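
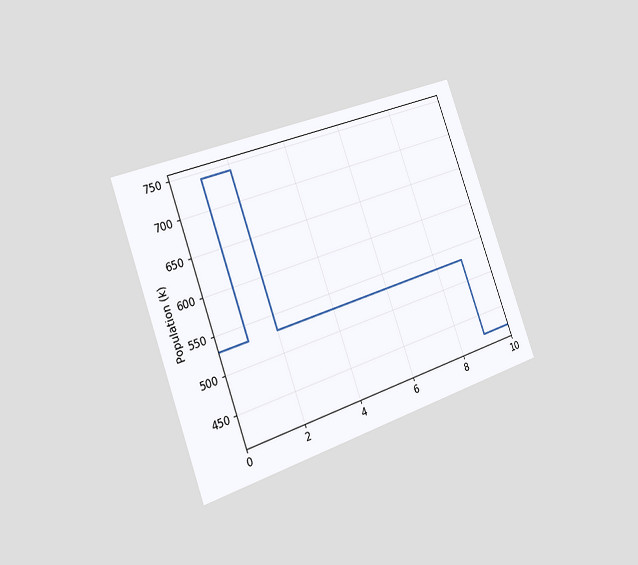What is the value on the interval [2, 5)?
530k

The chart is tilted about 20° counter-clockwise and viewed slightly from the left. On [2, 5) the step sits at 530k.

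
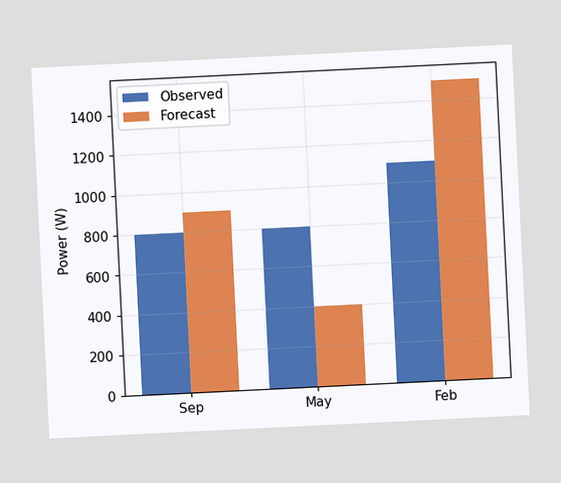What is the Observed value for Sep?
The chart is tilted about 3° counter-clockwise. The Observed bar at Sep reaches 800W on the y-axis.

800W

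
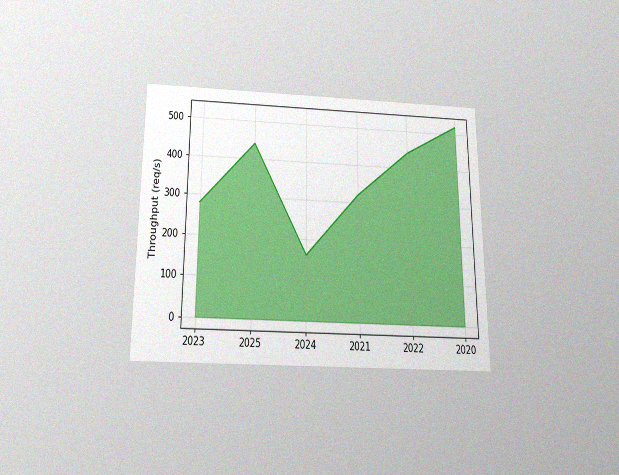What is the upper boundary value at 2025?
The chart is viewed slightly from below, with some photo noise. At 2025 the upper boundary is at 440req/s.

440req/s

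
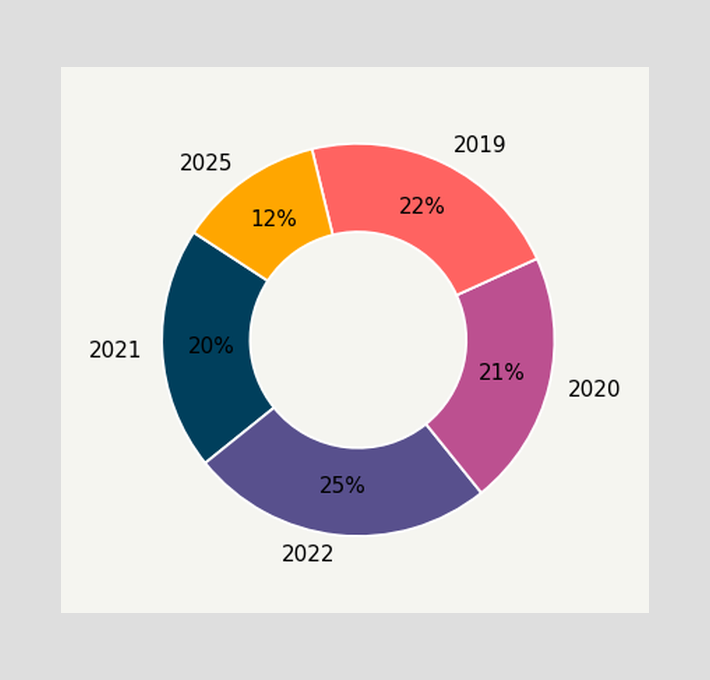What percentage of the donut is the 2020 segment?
21%

The 2020 segment takes up 21% of the ring.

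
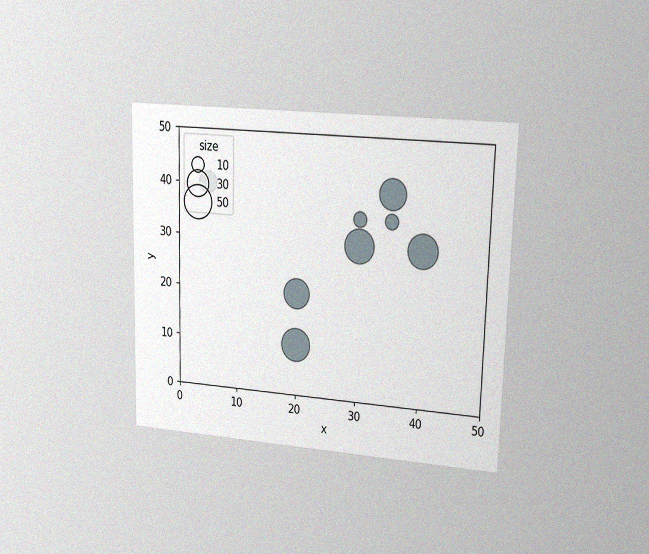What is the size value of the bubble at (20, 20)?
The chart is viewed slightly from the right, with some photo noise. Matching the bubble at (20, 20) against the size legend gives 40.

40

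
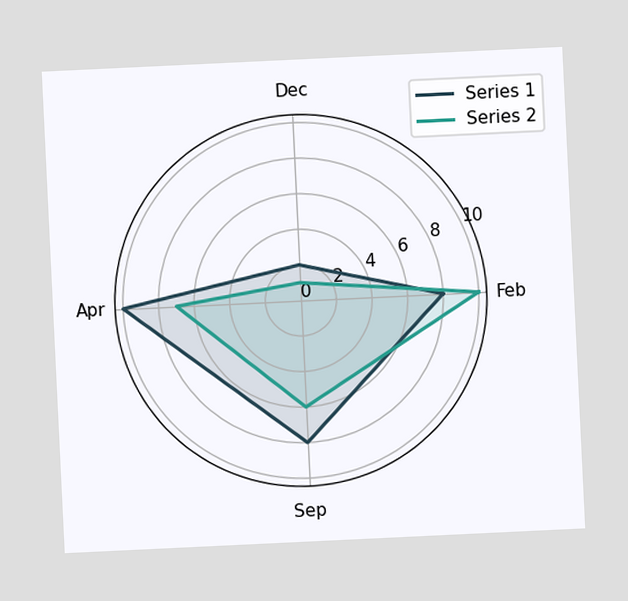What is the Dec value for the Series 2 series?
1

The chart is tilted about 3° counter-clockwise. On the Dec axis, Series 2 reaches 1.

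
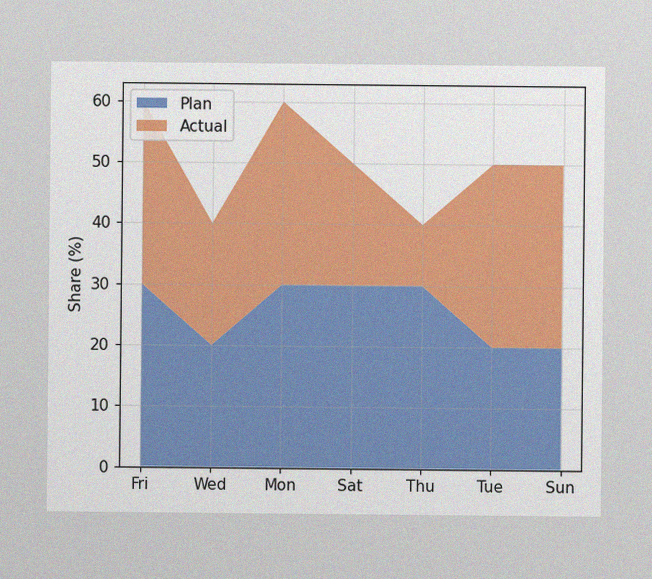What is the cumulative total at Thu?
The image has some photo noise and uneven lighting. The stacked total at Thu reaches 40%.

40%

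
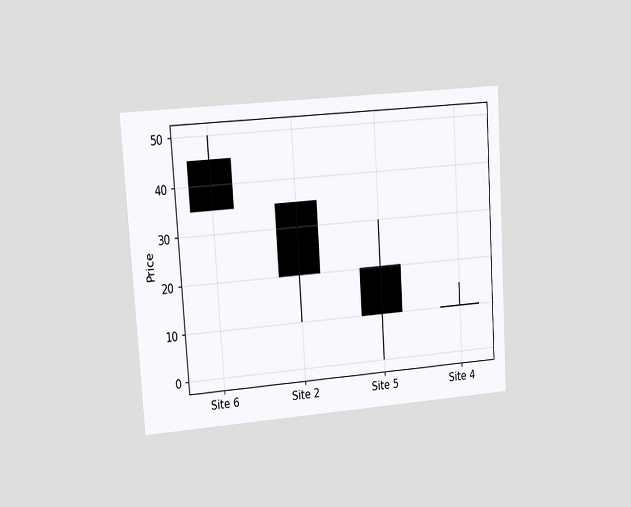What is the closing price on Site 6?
35

The chart is tilted about 4° counter-clockwise and viewed at a slight angle. The Site 6 candle closes at 35.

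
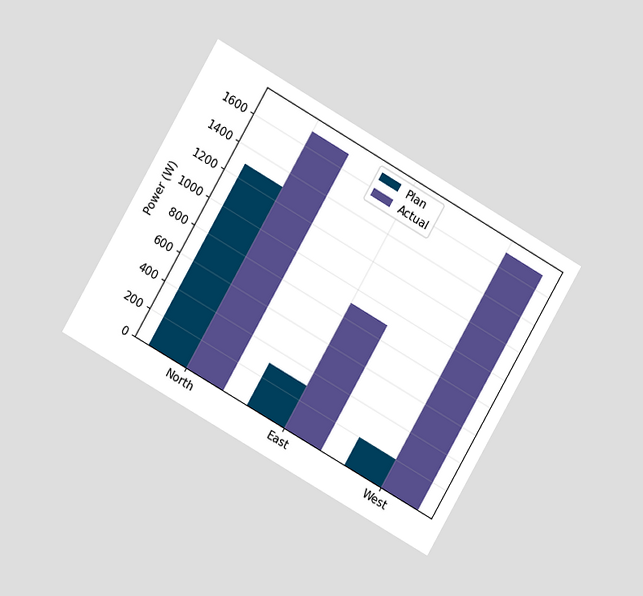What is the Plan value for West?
The chart is tilted about 30° clockwise and viewed at a slight angle. The Plan bar at West reaches 200W on the y-axis.

200W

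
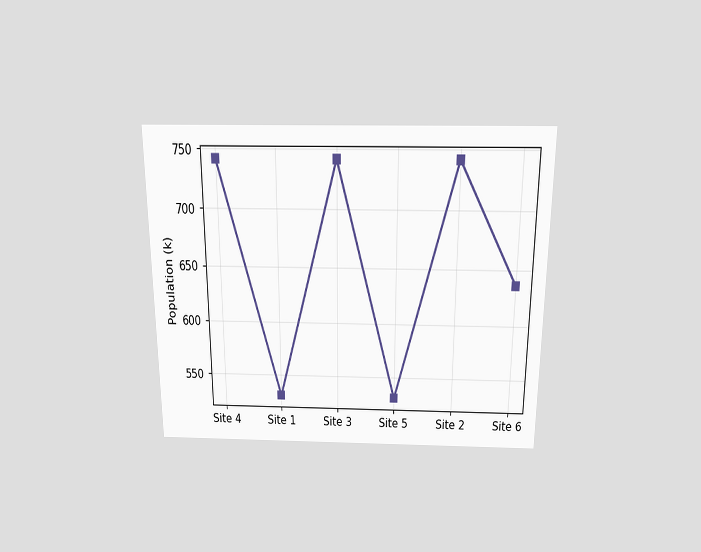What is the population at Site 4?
742k

The chart is viewed slightly from above. At Site 4, the line is at 742k.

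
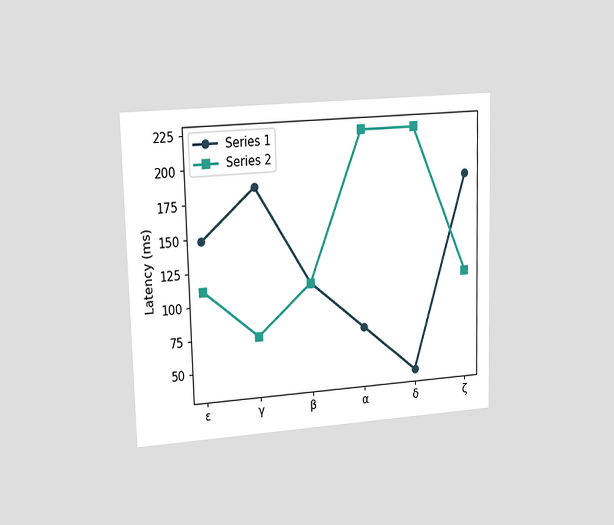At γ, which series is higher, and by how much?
The chart is viewed slightly from the left. At γ, Series 1 sits above the other line by 111ms.

Series 1, by 111ms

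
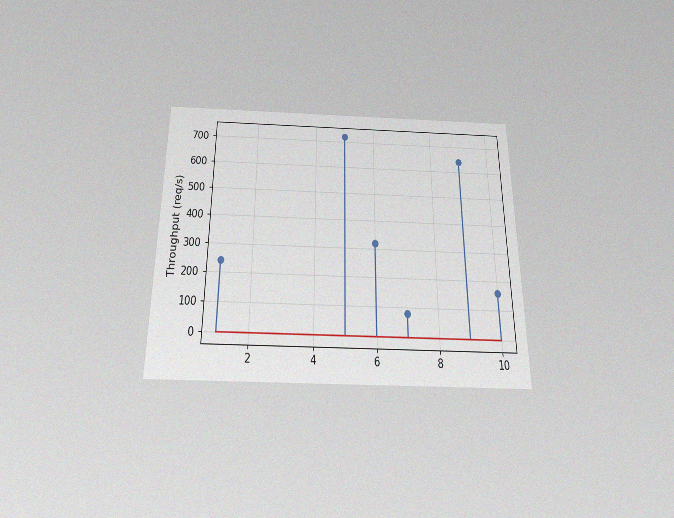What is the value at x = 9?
640req/s

The chart is viewed slightly from below, with some photo noise. The stem at x=9 reaches 640req/s.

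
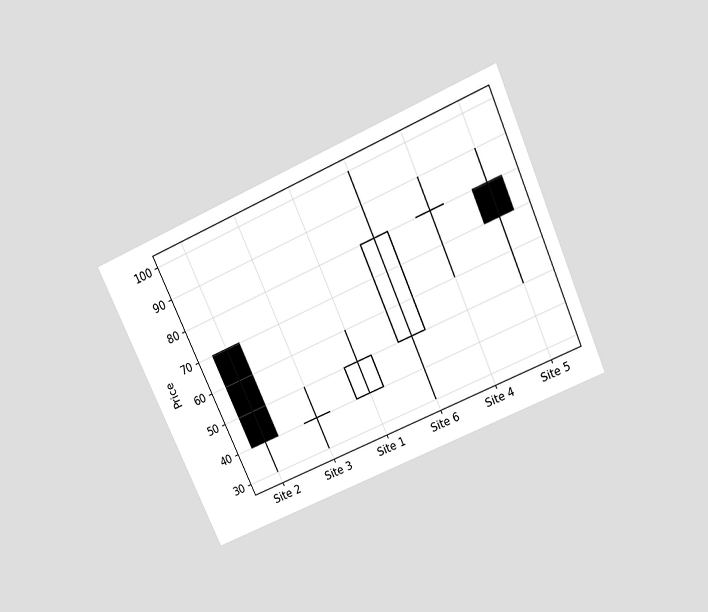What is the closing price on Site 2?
40

The chart is tilted about 24° counter-clockwise and viewed slightly from above. The Site 2 candle closes at 40.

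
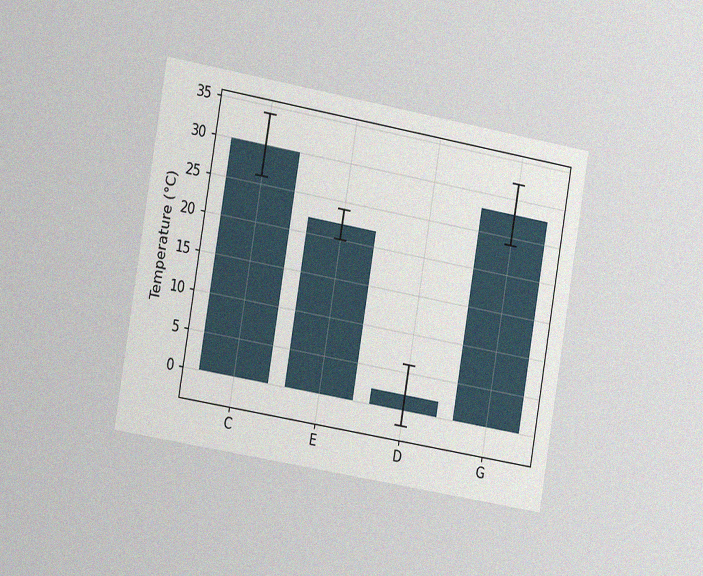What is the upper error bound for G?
32°C

The chart is tilted about 10° clockwise and viewed slightly from the left, with some photo noise. The G bar's upper whisker reaches 32°C.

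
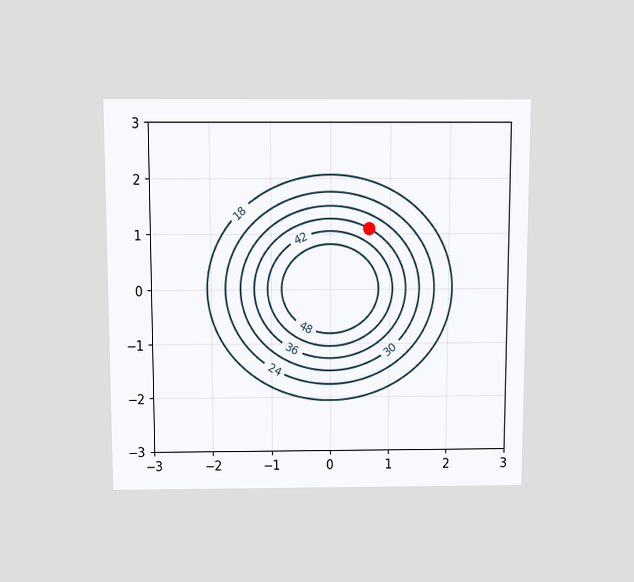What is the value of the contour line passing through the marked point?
36

The chart is viewed slightly from above. The marked point sits on the contour labelled 36.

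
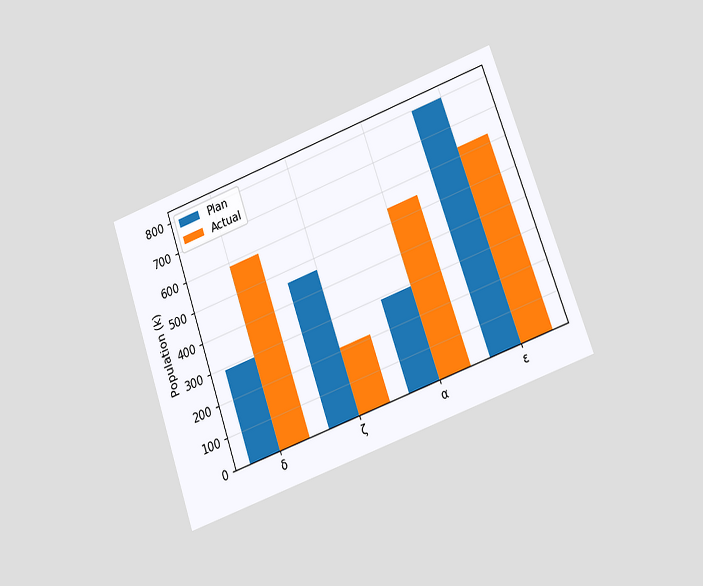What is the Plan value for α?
294k

The chart is tilted about 19° counter-clockwise and viewed at a slight angle. The Plan bar at α reaches 294k on the y-axis.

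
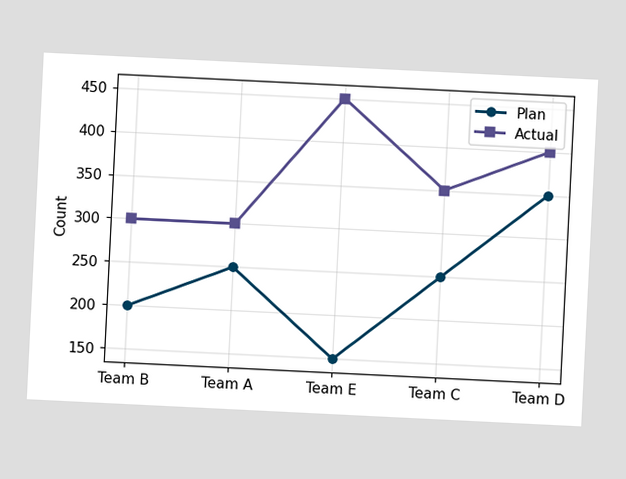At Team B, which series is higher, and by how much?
The chart is tilted about 3° clockwise. At Team B, Actual sits above the other line by 100.

Actual, by 100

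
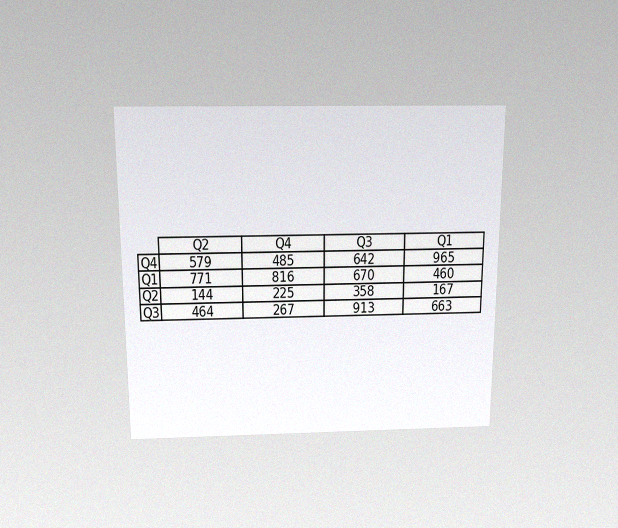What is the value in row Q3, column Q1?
663

The chart is viewed slightly from above, with some photo noise. The (Q3, Q1) cell reads 663.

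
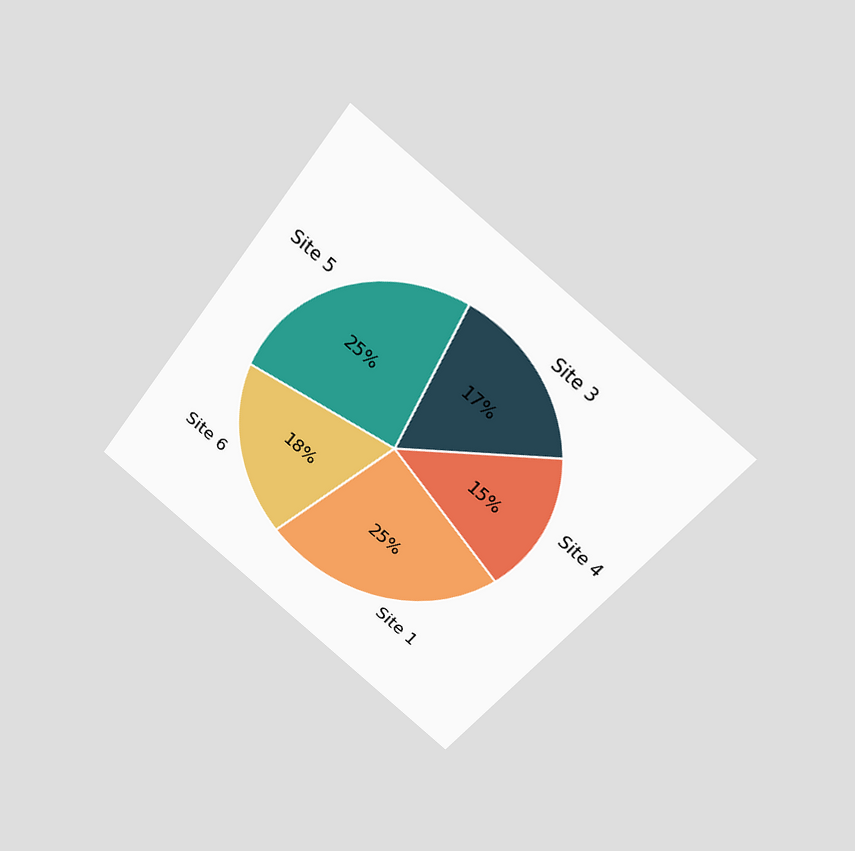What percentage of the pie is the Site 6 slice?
18%

The chart is tilted about 38° clockwise and viewed slightly from above. The Site 6 slice takes up 18% of the pie.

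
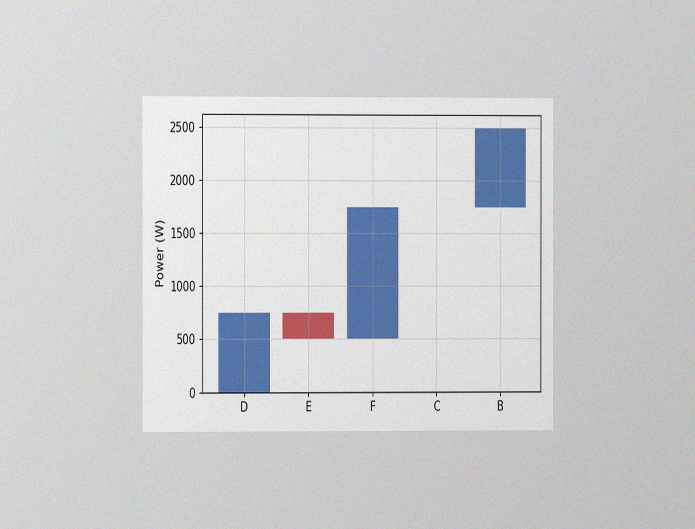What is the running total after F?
The chart is viewed at a slight angle, with some photo noise. After F the running total reaches 1750W.

1750W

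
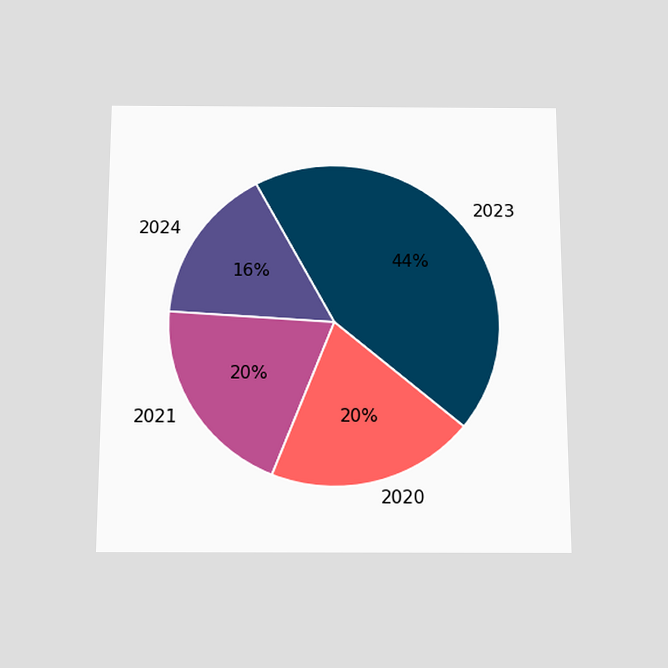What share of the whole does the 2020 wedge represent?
The chart is viewed slightly from below. The 2020 slice takes up 20% of the pie.

20%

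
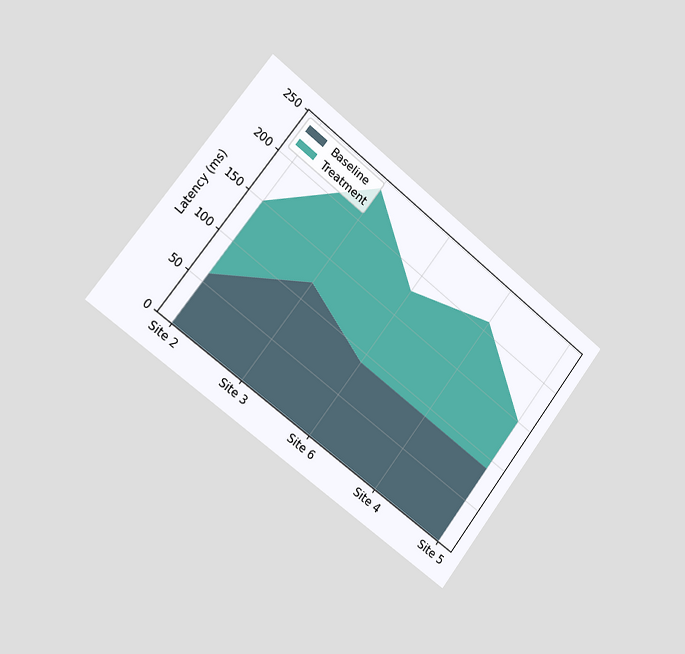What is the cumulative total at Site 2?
The chart is tilted about 38° clockwise and viewed slightly from the left. The stacked total at Site 2 reaches 150ms.

150ms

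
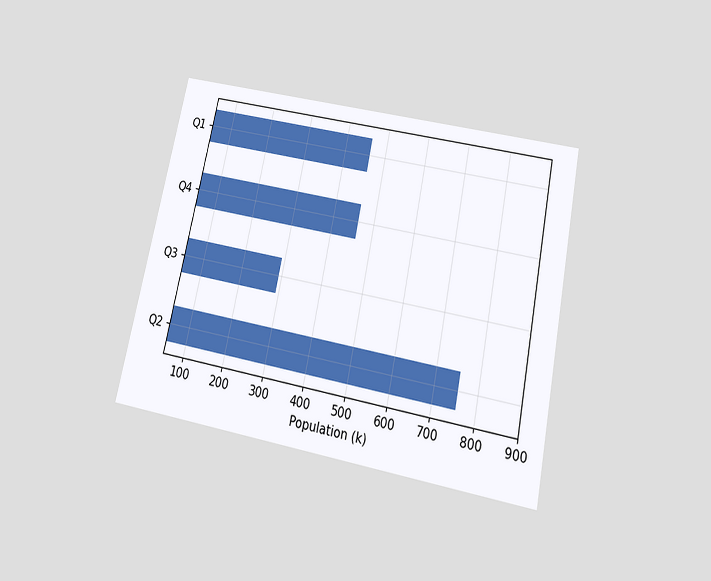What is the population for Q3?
The chart is tilted about 12° clockwise and viewed slightly from below. Reading along the chart's x-axis, the Q3 bar reaches 294k.

294k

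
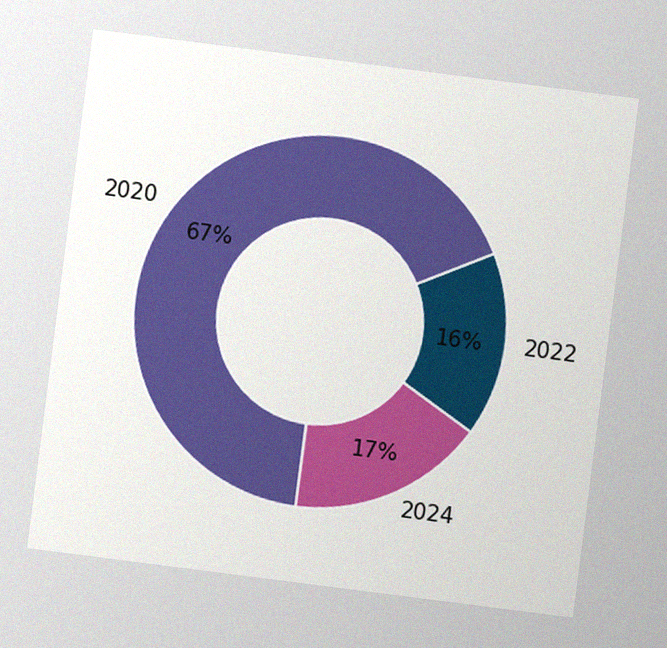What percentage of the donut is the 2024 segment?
17%

The chart is tilted about 7° clockwise, with some photo noise. The 2024 segment takes up 17% of the ring.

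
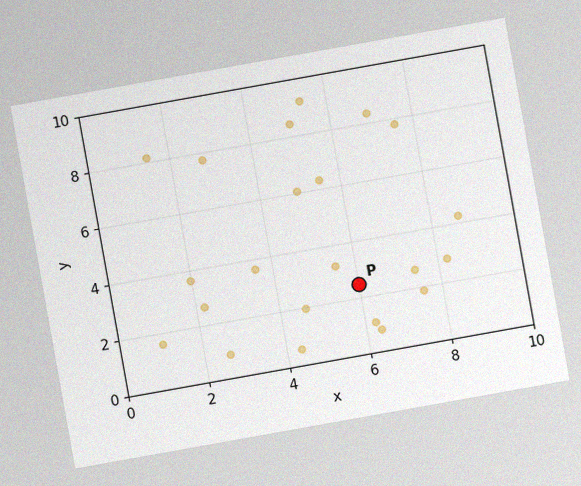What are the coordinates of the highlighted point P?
(6, 2.5)

The chart is tilted about 10° counter-clockwise, with some photo noise. Following the gridlines from P to each axis, P sits at (6, 2.5).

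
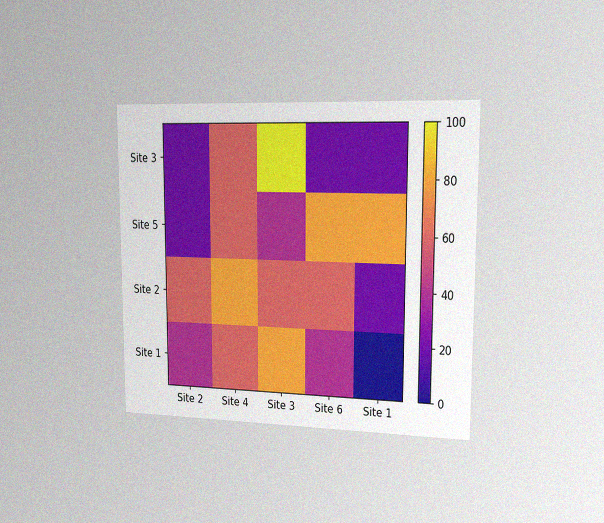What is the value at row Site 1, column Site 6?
The chart is viewed slightly from the right, with some photo noise. Matching cell (Site 1, Site 6) against the colorbar gives 40.

40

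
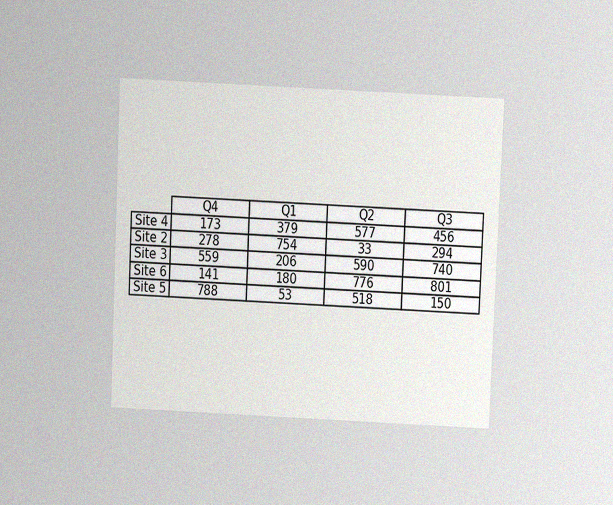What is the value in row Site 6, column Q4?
The chart is tilted about 3° clockwise and viewed slightly from above, with some photo noise. The (Site 6, Q4) cell reads 141.

141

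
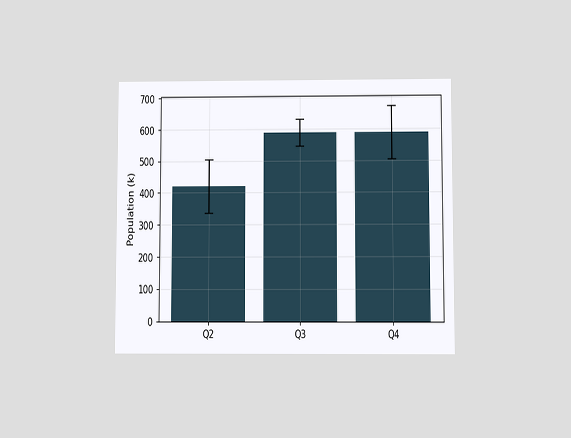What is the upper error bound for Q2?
The chart is viewed slightly from below. The Q2 bar's upper whisker reaches 504k.

504k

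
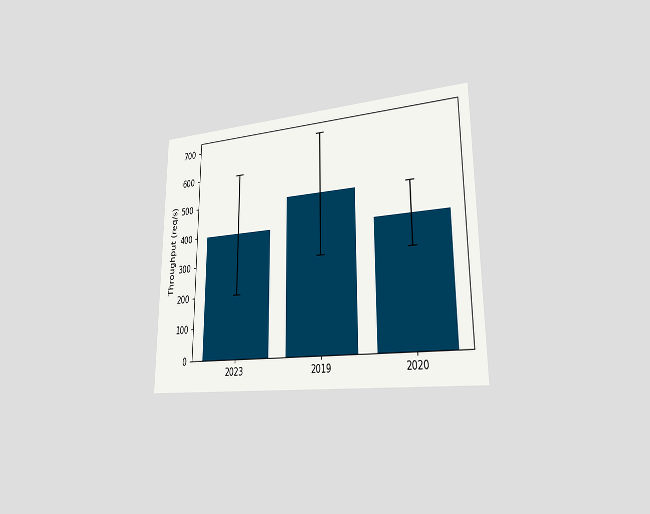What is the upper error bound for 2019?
The chart is viewed slightly from the right. The 2019 bar's upper whisker reaches 700req/s.

700req/s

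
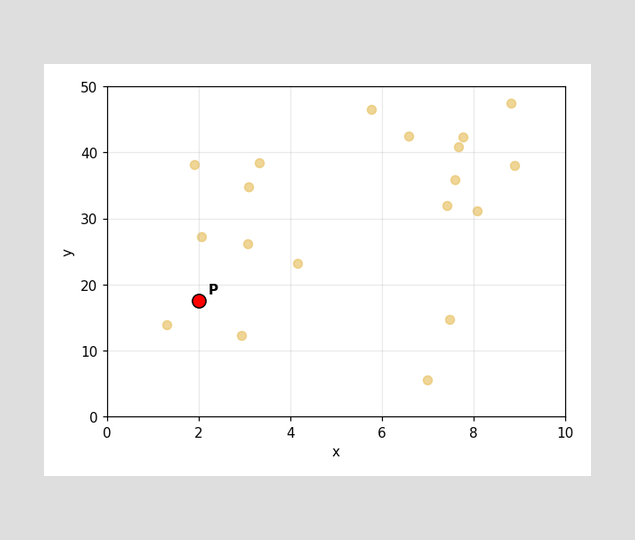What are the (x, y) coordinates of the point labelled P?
Following the gridlines from P to each axis, P sits at (2, 17.5).

(2, 17.5)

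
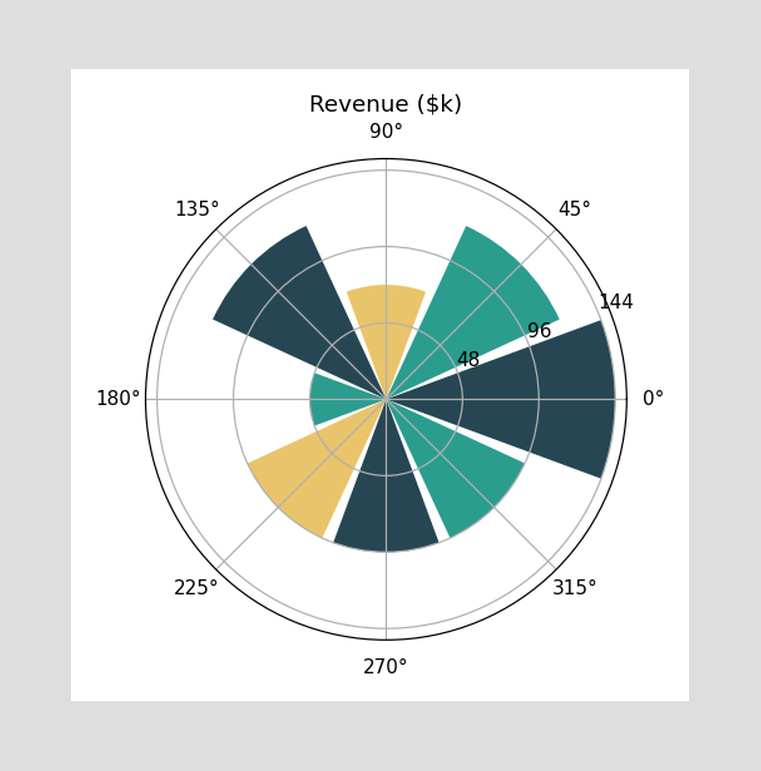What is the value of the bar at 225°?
The bar at 225° reaches $96k on the radial axis.

$96k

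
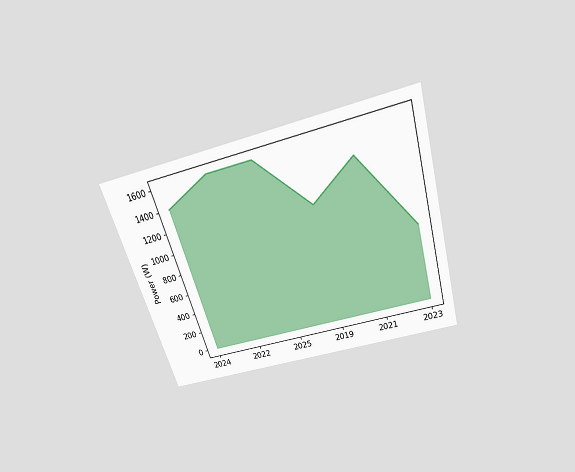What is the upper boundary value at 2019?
The chart is tilted about 17° counter-clockwise and viewed slightly from above. At 2019 the upper boundary is at 1100W.

1100W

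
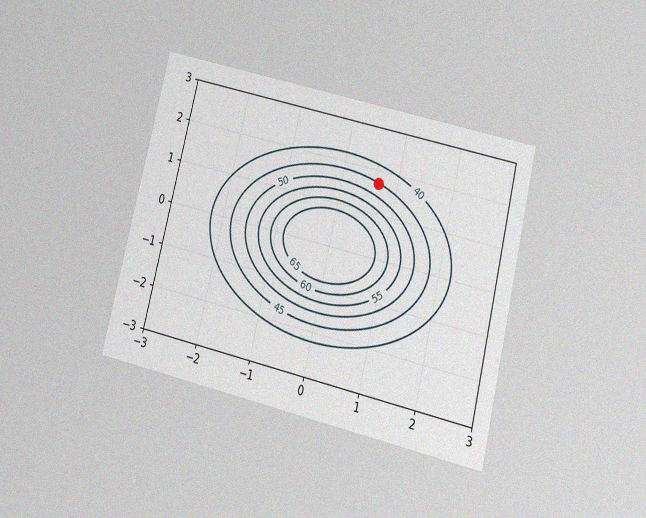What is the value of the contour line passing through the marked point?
The chart is tilted about 14° clockwise and viewed slightly from below, with some photo noise. The marked point sits on the contour labelled 45.

45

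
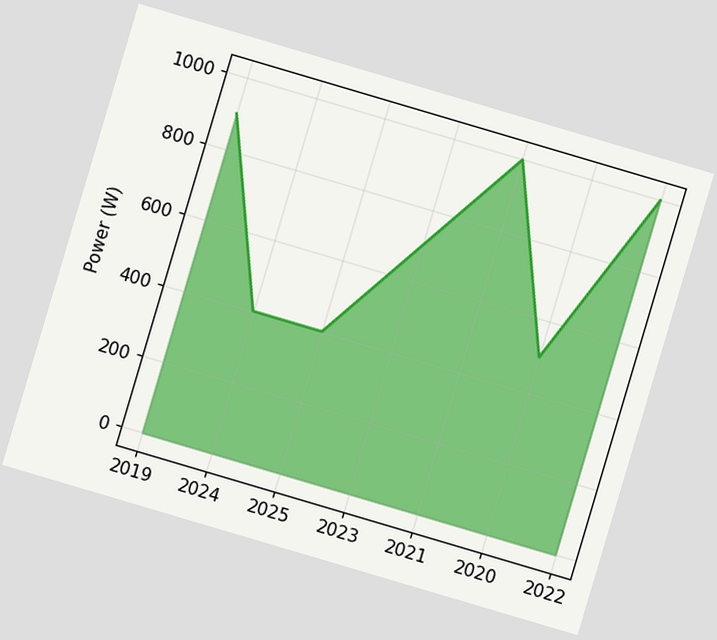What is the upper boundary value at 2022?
1000W

The chart is tilted about 16° clockwise. At 2022 the upper boundary is at 1000W.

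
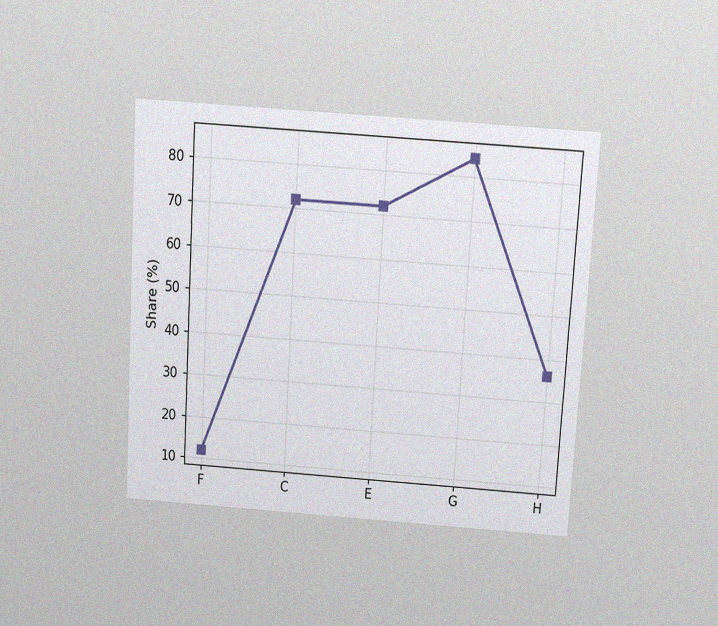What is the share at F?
12%

The chart is tilted about 3° clockwise and viewed slightly from above, with some photo noise. At F, the line is at 12%.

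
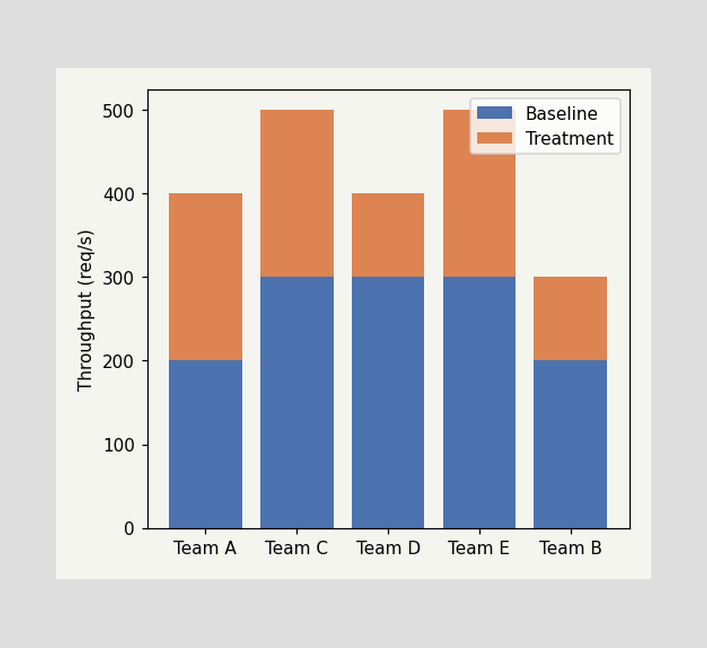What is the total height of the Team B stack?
300req/s

The Team B stack's top reaches 300req/s on the y-axis.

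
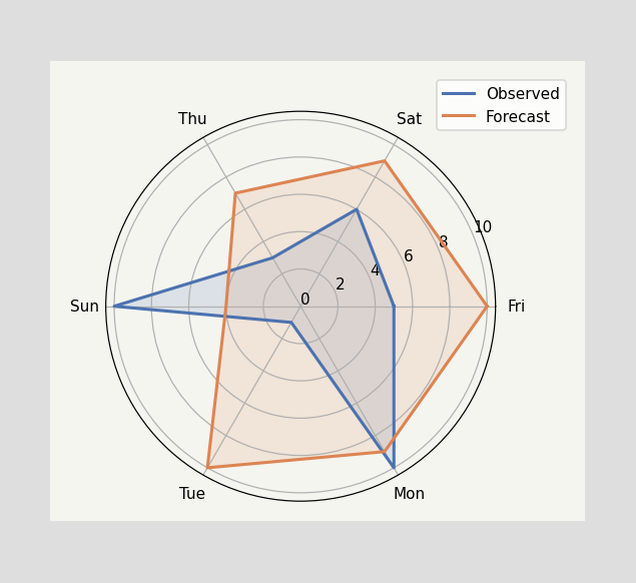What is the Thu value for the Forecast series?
7

On the Thu axis, Forecast reaches 7.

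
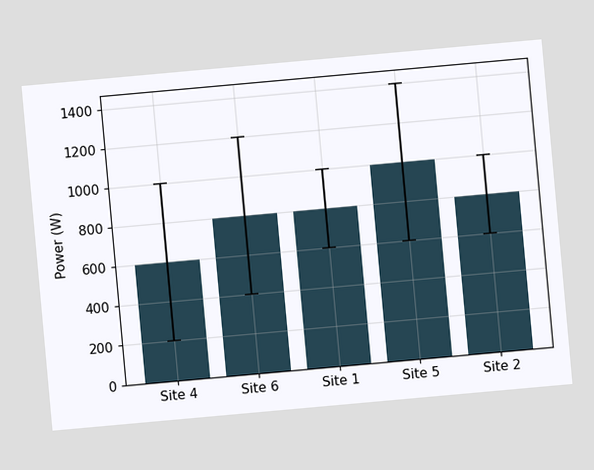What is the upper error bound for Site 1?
1000W

The chart is tilted about 5° counter-clockwise. The Site 1 bar's upper whisker reaches 1000W.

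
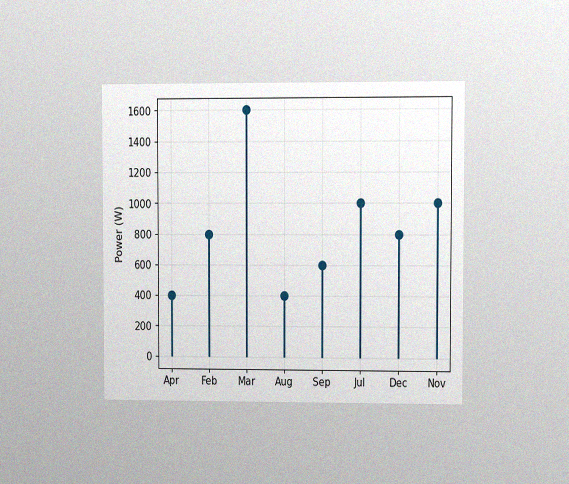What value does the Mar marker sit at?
1600W

The chart is viewed at a slight angle, with some photo noise. The Mar marker sits at 1600W.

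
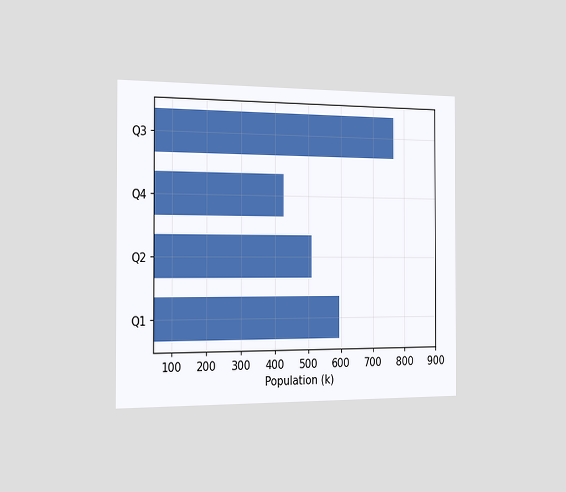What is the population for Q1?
595k

The chart is viewed slightly from the left. Reading along the chart's x-axis, the Q1 bar reaches 595k.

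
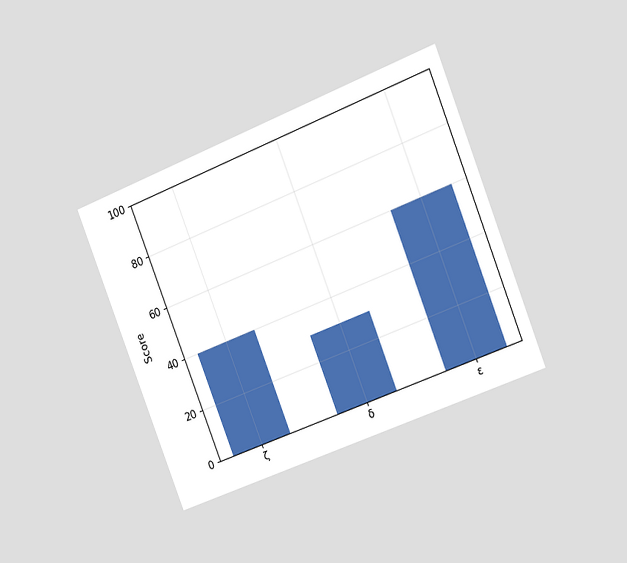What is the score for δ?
30

The chart is tilted about 21° counter-clockwise and viewed slightly from the right. Reading along the chart's y-axis, the δ bar reaches 30.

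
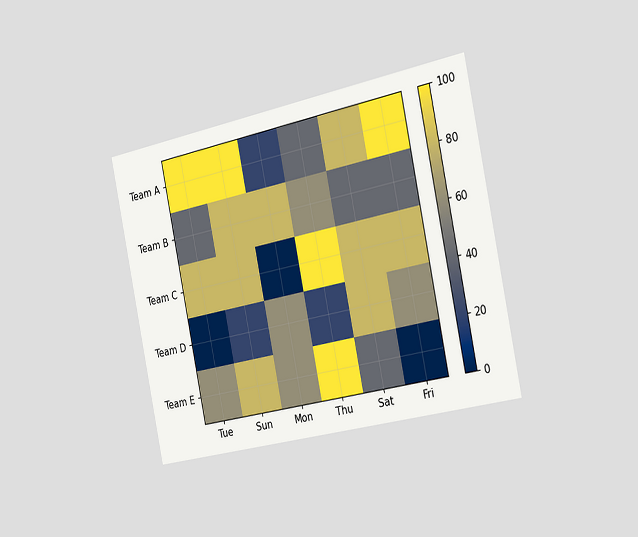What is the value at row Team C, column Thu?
The chart is tilted about 12° counter-clockwise and viewed slightly from the right. Matching cell (Team C, Thu) against the colorbar gives 100.

100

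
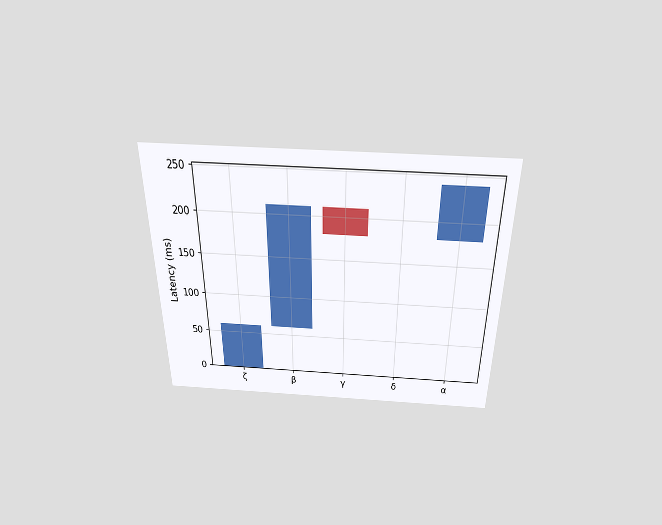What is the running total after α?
The chart is viewed slightly from above. After α the running total reaches 240ms.

240ms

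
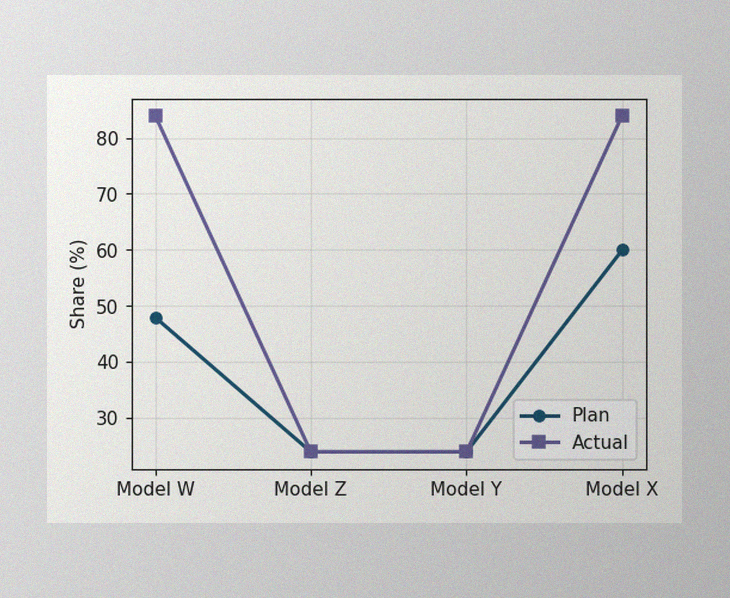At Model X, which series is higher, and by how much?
The image has some photo noise and uneven lighting. At Model X, Actual sits above the other line by 24%.

Actual, by 24%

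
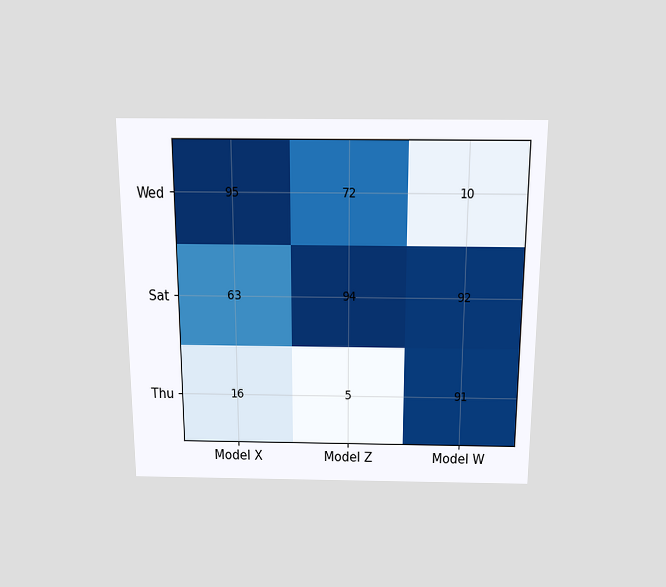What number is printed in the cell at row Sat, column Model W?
The chart is viewed slightly from above. The (Sat, Model W) cell reads 92.

92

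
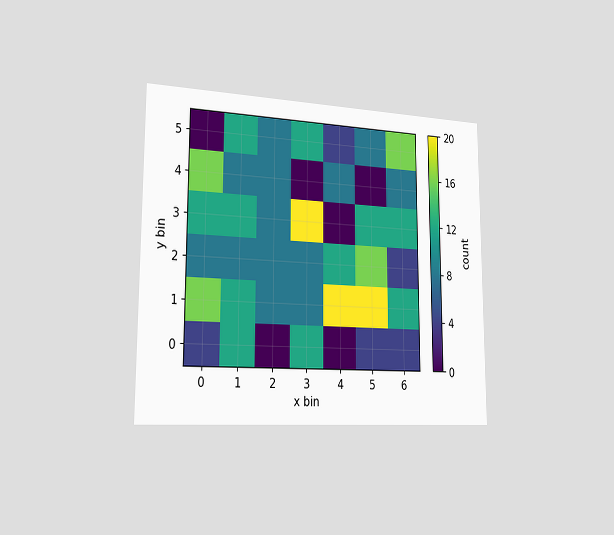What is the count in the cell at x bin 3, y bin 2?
8

The chart is viewed slightly from the left. Matching the cell (3, 2) against the colorbar gives 8.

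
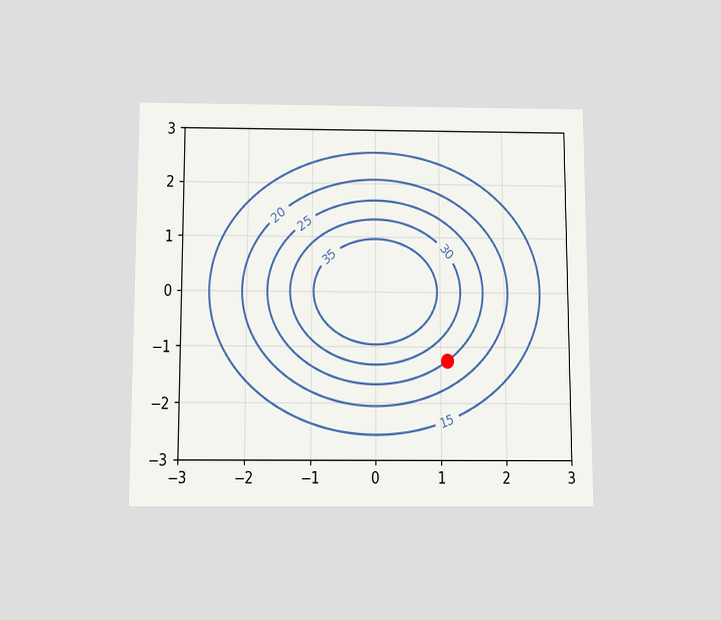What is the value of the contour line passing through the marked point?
The chart is viewed slightly from below. The marked point sits on the contour labelled 25.

25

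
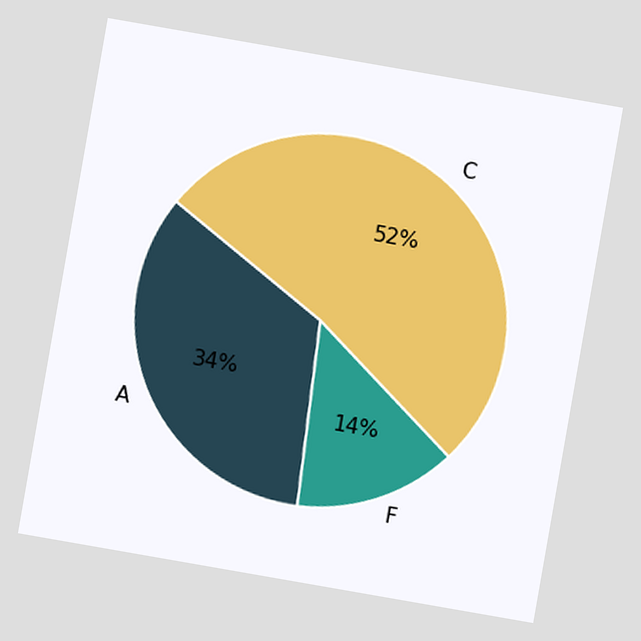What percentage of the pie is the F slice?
The chart is tilted about 10° clockwise. The F slice takes up 14% of the pie.

14%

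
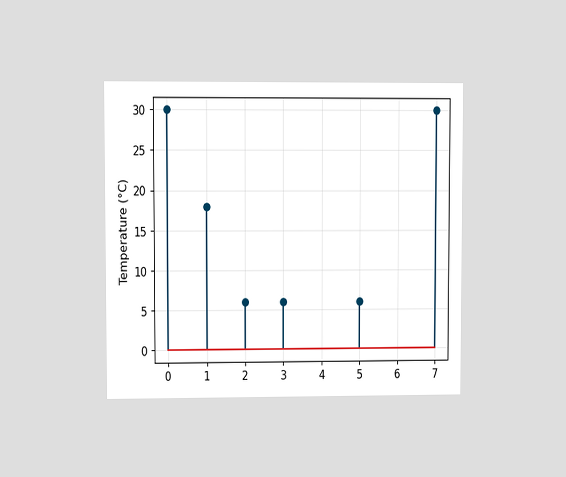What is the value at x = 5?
6°C

The chart is viewed at a slight angle. The stem at x=5 reaches 6°C.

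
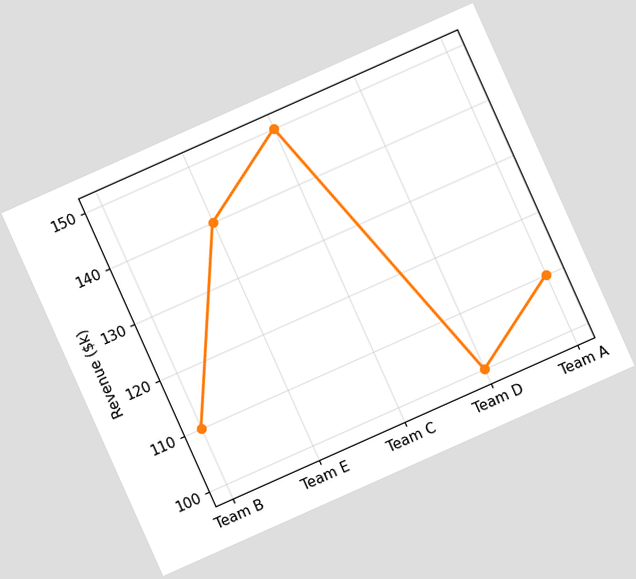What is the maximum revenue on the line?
The chart is tilted about 24° counter-clockwise. The highest point is at Team C, and reading across to the y-axis gives $150k.

$150k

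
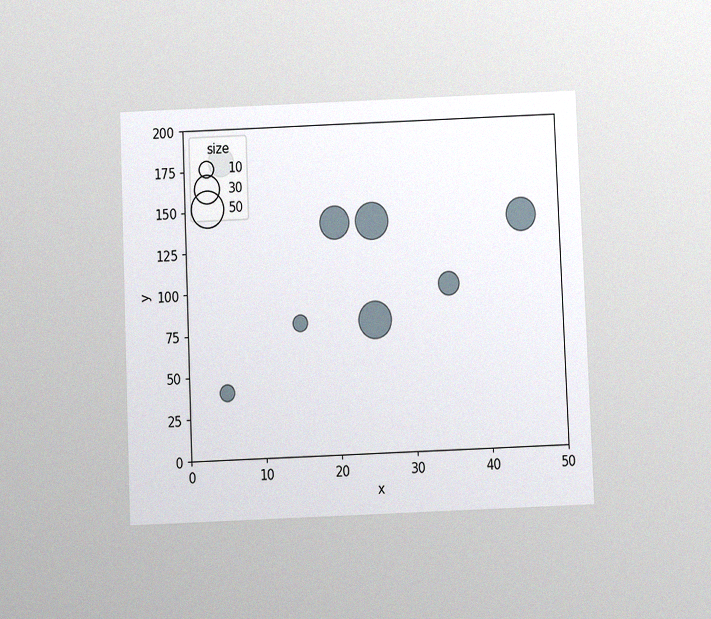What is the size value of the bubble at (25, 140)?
50

The chart is tilted about 2° counter-clockwise and viewed slightly from below, with some photo noise. Matching the bubble at (25, 140) against the size legend gives 50.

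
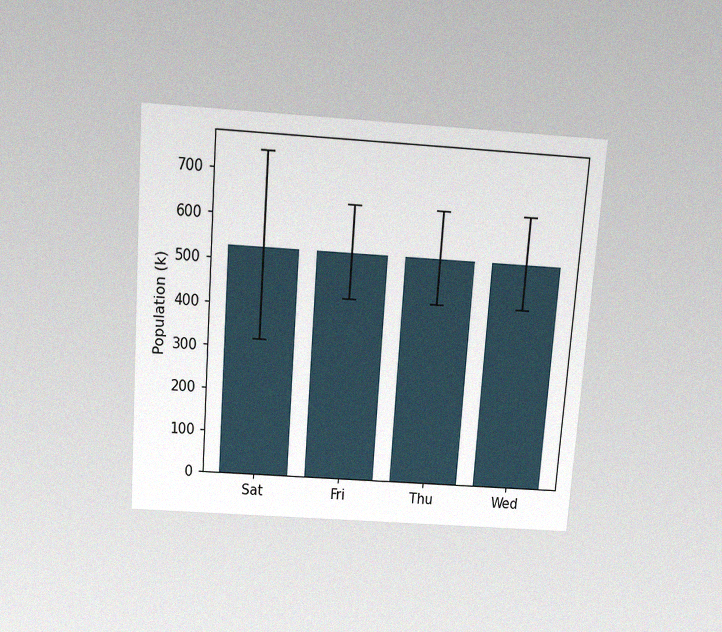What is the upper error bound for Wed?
The chart is tilted about 4° clockwise and viewed slightly from above, with some photo noise. The Wed bar's upper whisker reaches 636k.

636k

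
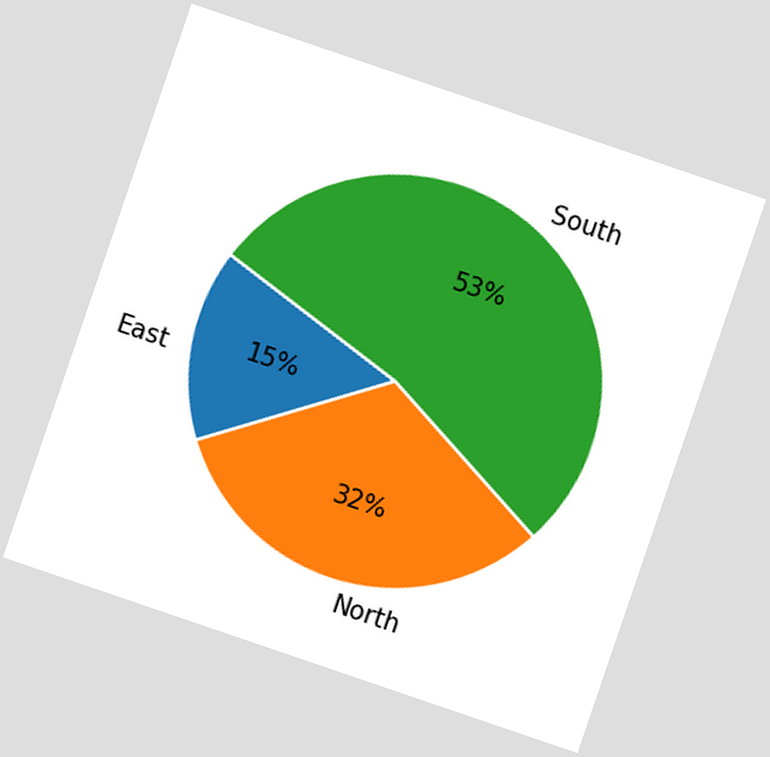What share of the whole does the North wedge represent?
The chart is tilted about 19° clockwise. The North slice takes up 32% of the pie.

32%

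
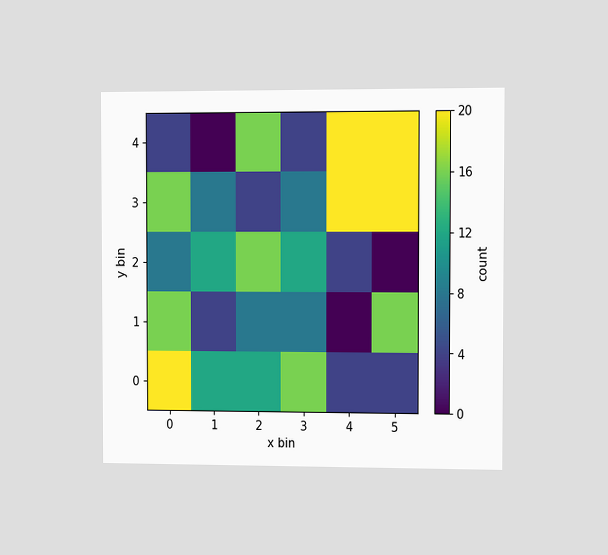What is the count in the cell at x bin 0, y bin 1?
16

The chart is viewed slightly from the right. Matching the cell (0, 1) against the colorbar gives 16.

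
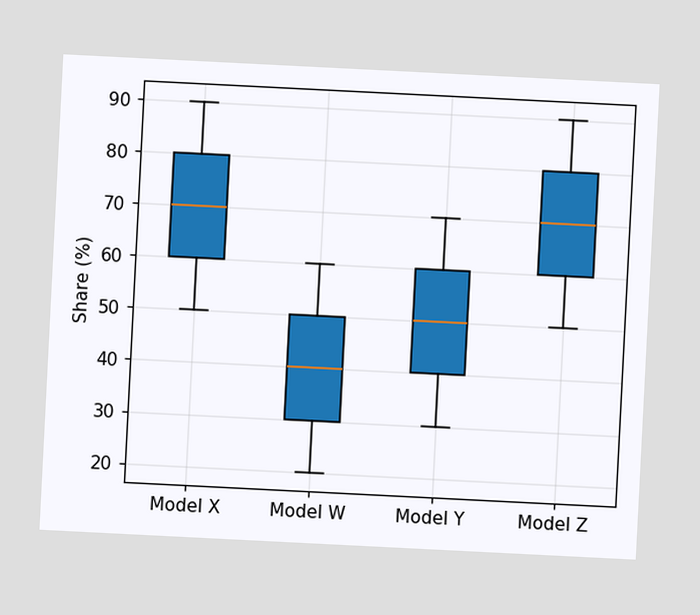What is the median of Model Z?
The chart is tilted about 3° clockwise. The median line in the Model Z box sits at 70%.

70%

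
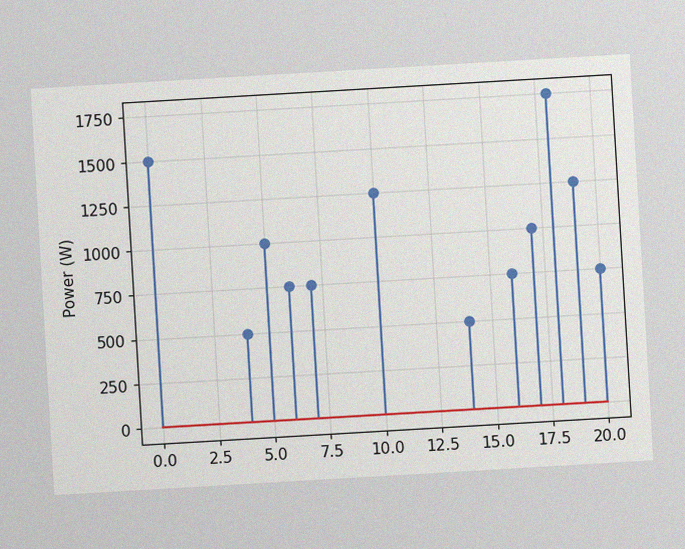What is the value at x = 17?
The chart is tilted about 3° counter-clockwise, with some photo noise. The stem at x=17 reaches 1000W.

1000W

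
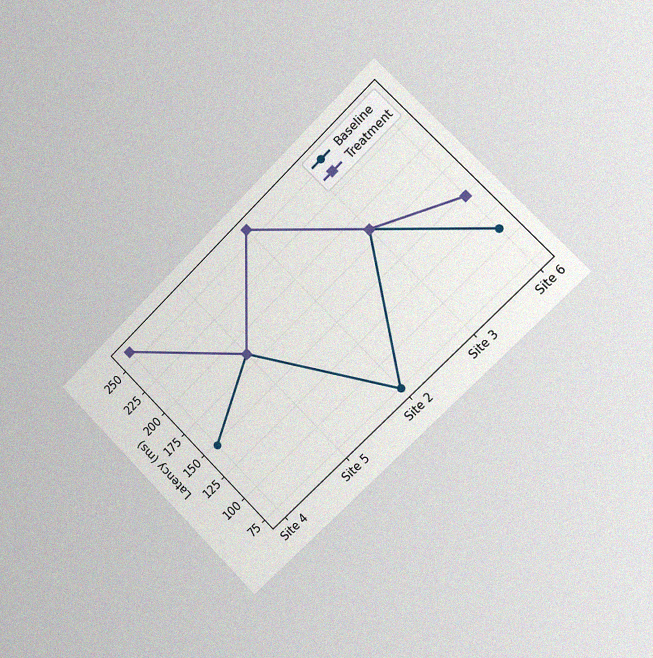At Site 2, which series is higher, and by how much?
The chart is tilted about 45° counter-clockwise and viewed slightly from the right, with some photo noise. At Site 2, Treatment sits above the other line by 185ms.

Treatment, by 185ms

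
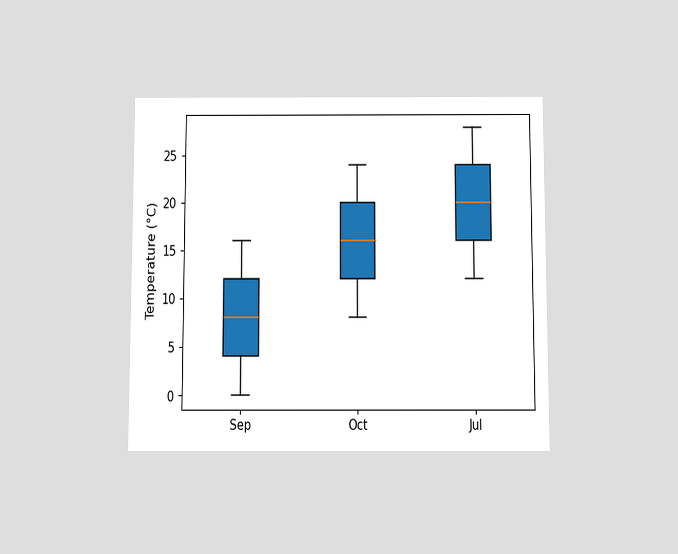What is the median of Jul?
20°C

The chart is viewed slightly from below. The median line in the Jul box sits at 20°C.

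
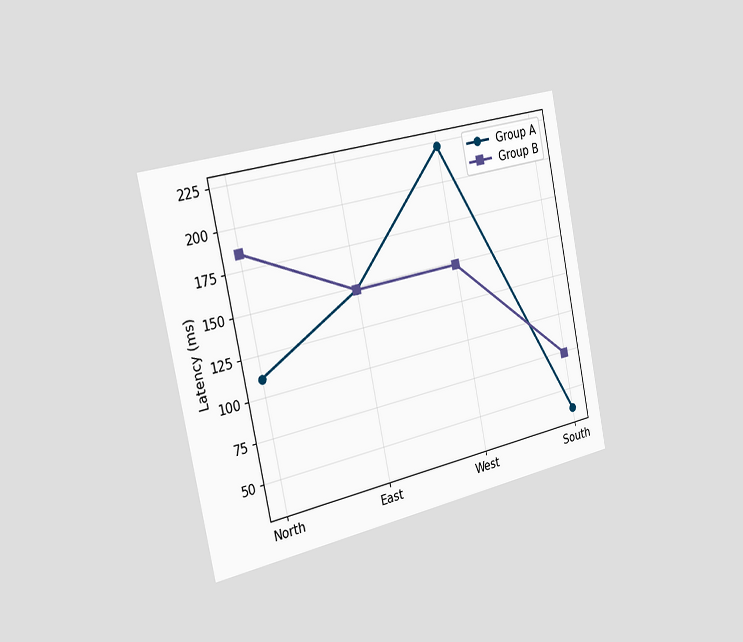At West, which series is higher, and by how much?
Group A, by 74ms

The chart is tilted about 12° counter-clockwise and viewed slightly from the left. At West, Group A sits above the other line by 74ms.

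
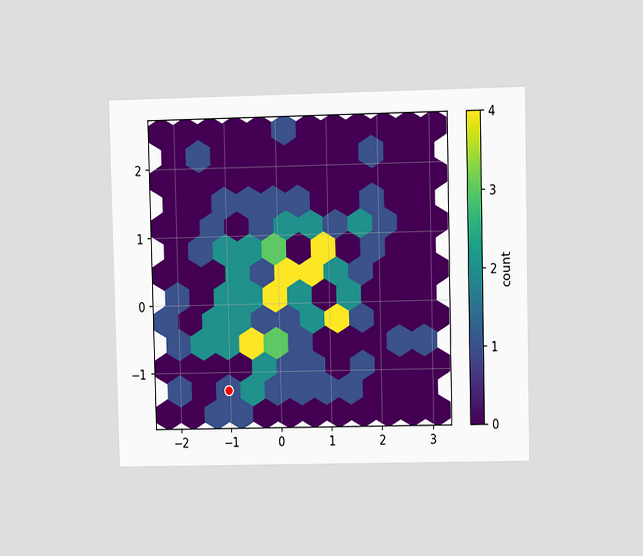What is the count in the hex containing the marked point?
1

The chart is viewed at a slight angle. The marked hex reads 1 on the colorbar.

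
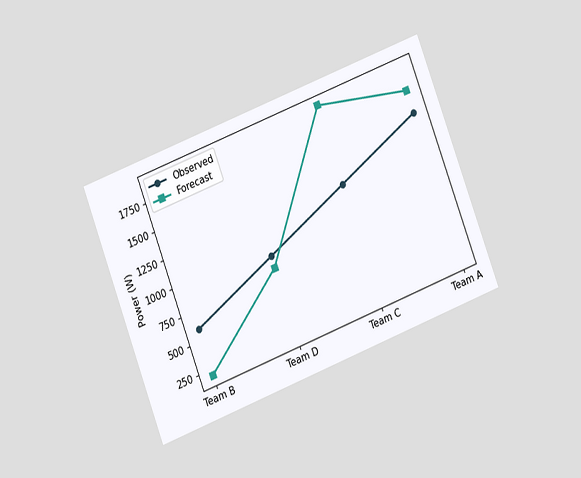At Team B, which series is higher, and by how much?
The chart is tilted about 21° counter-clockwise and viewed at a slight angle. At Team B, Observed sits above the other line by 400W.

Observed, by 400W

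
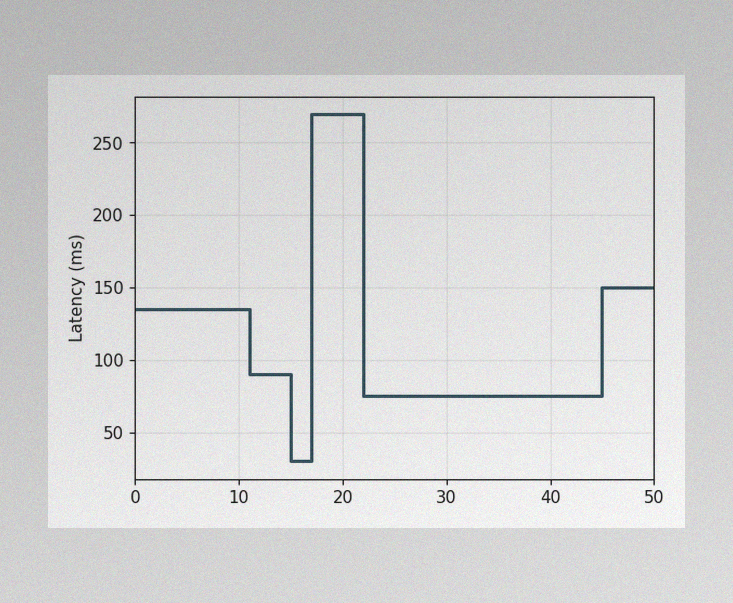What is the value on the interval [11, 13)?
90ms

The image has some photo noise and uneven lighting. On [11, 13) the step sits at 90ms.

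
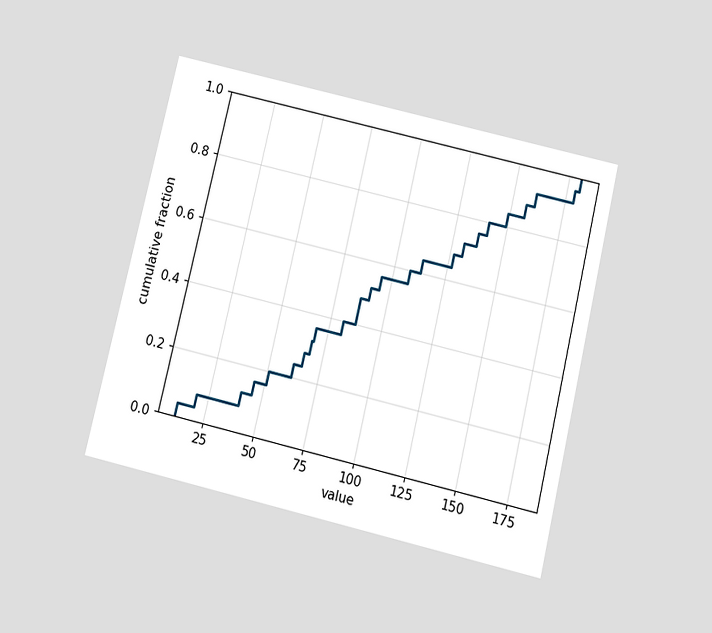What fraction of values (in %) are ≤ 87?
48%

The chart is tilted about 13° clockwise and viewed slightly from below. At x=87 the ECDF step is at 48%.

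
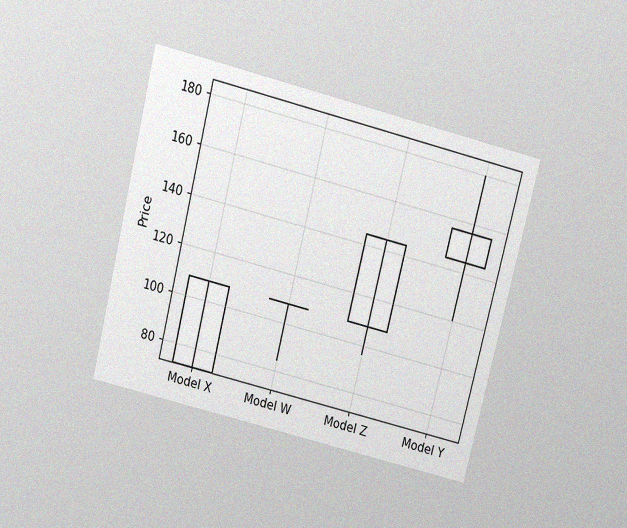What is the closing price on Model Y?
156

The chart is tilted about 14° clockwise and viewed slightly from above, with some photo noise. The Model Y candle closes at 156.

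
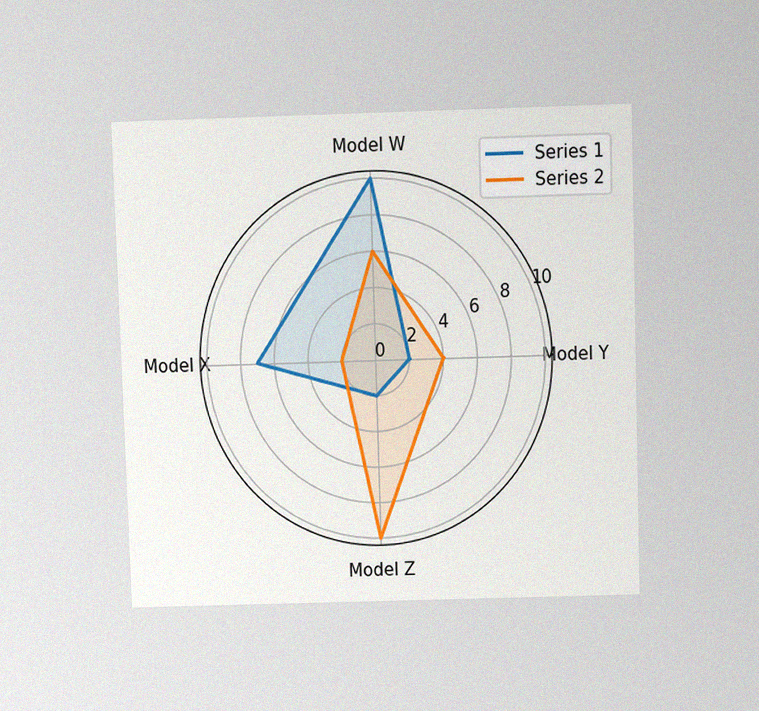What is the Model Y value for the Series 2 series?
The chart is viewed slightly from above, with some photo noise. On the Model Y axis, Series 2 reaches 4.

4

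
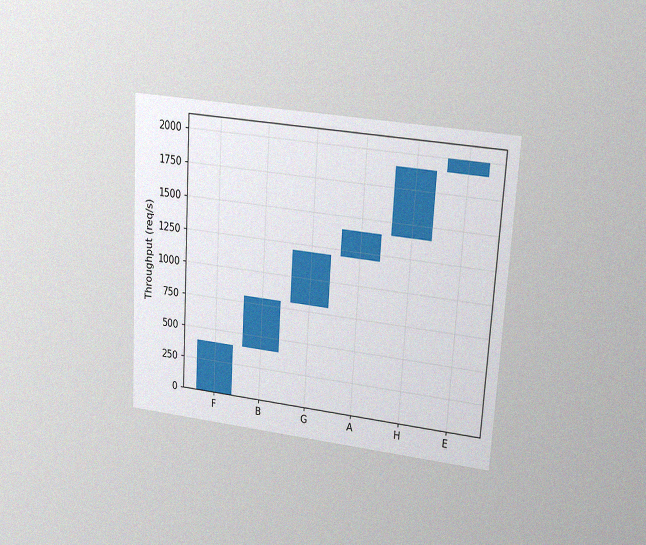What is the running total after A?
The chart is tilted about 3° clockwise and viewed at a slight angle, with some photo noise. After A the running total reaches 1400req/s.

1400req/s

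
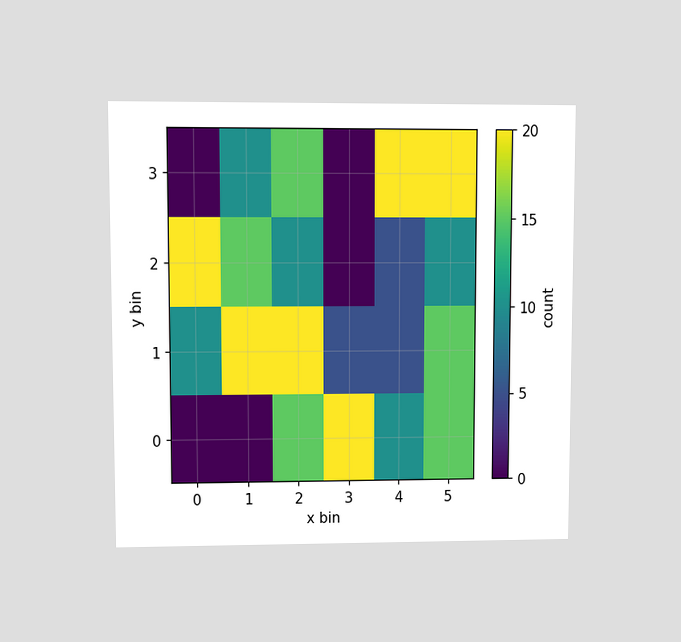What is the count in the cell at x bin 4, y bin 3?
20

The chart is viewed at a slight angle. Matching the cell (4, 3) against the colorbar gives 20.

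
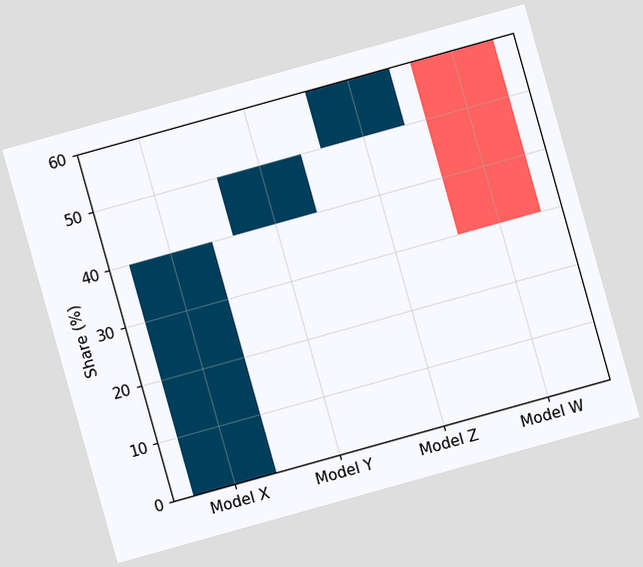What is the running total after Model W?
The chart is tilted about 16° counter-clockwise. After Model W the running total reaches 30%.

30%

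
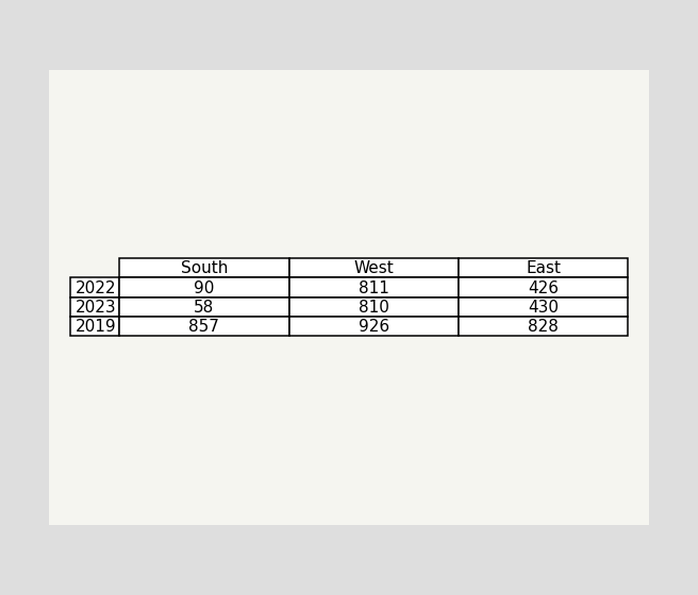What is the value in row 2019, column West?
The (2019, West) cell reads 926.

926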